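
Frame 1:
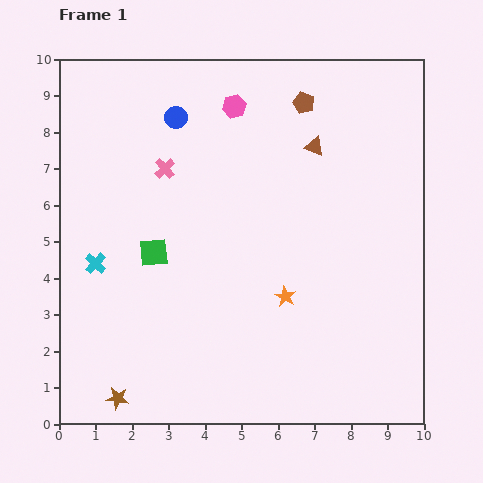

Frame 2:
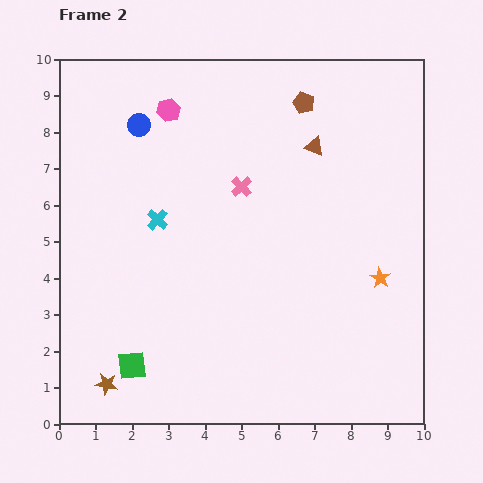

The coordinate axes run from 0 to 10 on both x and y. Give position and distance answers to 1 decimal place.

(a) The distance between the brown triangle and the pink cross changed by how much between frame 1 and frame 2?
-1.8

Distance in frame 1: 4.1. Distance in frame 2: 2.3.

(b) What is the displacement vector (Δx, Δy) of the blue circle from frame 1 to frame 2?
(-1.0, -0.2)

The blue circle was at (3.2, 8.4) in frame 1 and (2.2, 8.2) in frame 2.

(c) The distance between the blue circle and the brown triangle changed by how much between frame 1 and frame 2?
+0.9

Distance in frame 1: 3.9. Distance in frame 2: 4.8.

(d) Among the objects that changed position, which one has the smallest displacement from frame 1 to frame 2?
the brown star

(moved 0.5)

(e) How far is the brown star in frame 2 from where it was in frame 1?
0.5

The brown star moved from (1.6, 0.7) to (1.3, 1.1), a distance of √(0.3² + 0.4²) ≈ 0.5.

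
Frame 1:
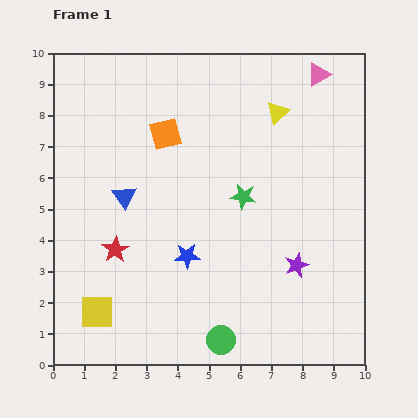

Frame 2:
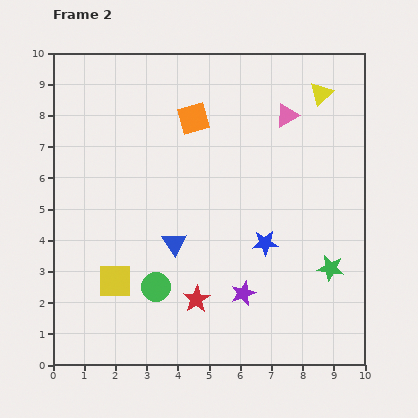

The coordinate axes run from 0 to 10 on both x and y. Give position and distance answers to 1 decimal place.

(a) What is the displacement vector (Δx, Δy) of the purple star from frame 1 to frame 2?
(-1.7, -0.9)

The purple star was at (7.8, 3.2) in frame 1 and (6.1, 2.3) in frame 2.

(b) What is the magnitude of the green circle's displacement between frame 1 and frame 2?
2.7

The green circle moved from (5.4, 0.8) to (3.3, 2.5), a distance of √(2.1² + 1.7²) ≈ 2.7.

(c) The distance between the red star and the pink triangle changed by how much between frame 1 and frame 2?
-2.0

Distance in frame 1: 8.6. Distance in frame 2: 6.6.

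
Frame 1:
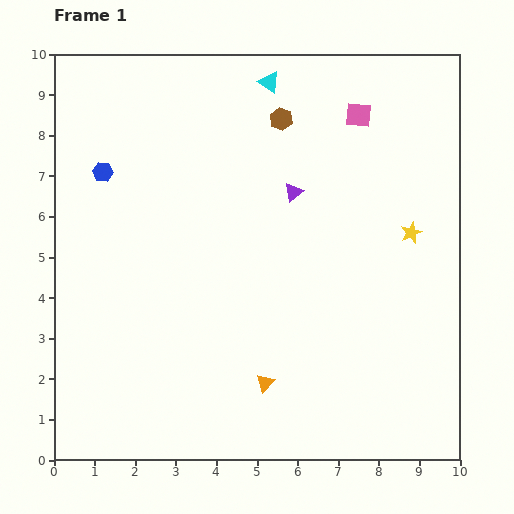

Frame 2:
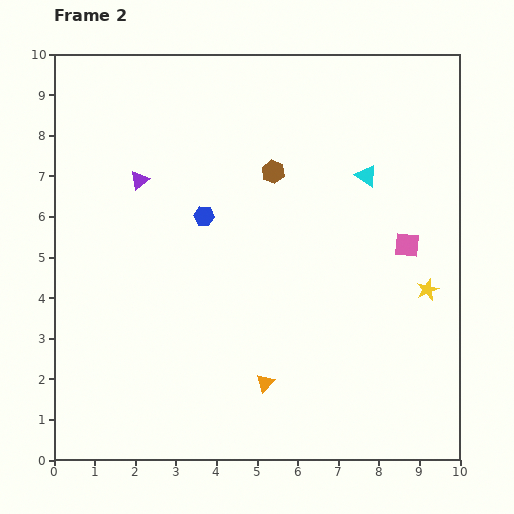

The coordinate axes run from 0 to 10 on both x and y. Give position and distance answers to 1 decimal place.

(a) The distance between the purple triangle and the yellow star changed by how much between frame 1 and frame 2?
+4.5

Distance in frame 1: 3.1. Distance in frame 2: 7.6.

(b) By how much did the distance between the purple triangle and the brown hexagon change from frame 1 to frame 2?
+1.5

Distance in frame 1: 1.8. Distance in frame 2: 3.3.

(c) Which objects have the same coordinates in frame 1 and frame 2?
the orange triangle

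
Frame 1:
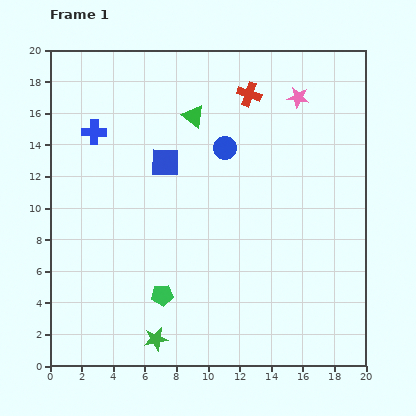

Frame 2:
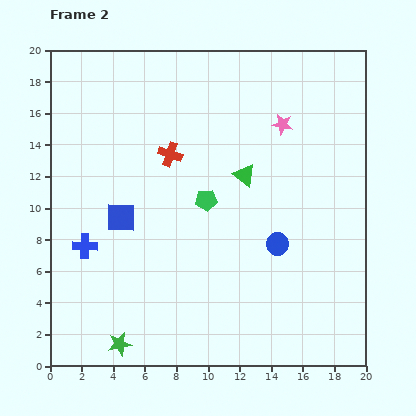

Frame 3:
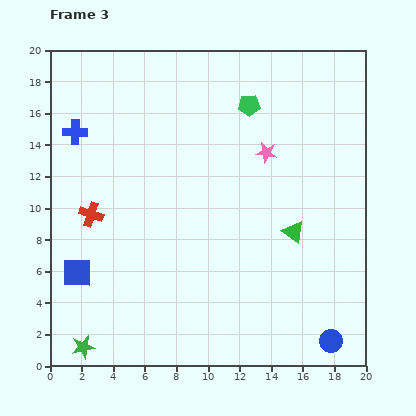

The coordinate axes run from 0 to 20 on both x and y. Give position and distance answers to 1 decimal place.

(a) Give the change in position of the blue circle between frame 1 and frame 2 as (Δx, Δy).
(3.3, -6.1)

The blue circle was at (11.1, 13.8) in frame 1 and (14.4, 7.7) in frame 2.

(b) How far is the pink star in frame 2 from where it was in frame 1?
2.0

The pink star moved from (15.7, 17.0) to (14.7, 15.3), a distance of √(1.0² + 1.7²) ≈ 2.0.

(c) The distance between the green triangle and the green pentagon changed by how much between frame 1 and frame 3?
-3.0

Distance in frame 1: 11.5. Distance in frame 3: 8.5.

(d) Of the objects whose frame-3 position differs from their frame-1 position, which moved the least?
the blue cross

(moved 1.2)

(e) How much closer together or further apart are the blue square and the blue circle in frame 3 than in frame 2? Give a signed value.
+6.7

Distance in frame 2: 10.0. Distance in frame 3: 16.7.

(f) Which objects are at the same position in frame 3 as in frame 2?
none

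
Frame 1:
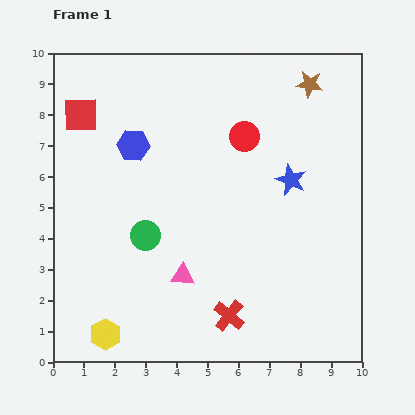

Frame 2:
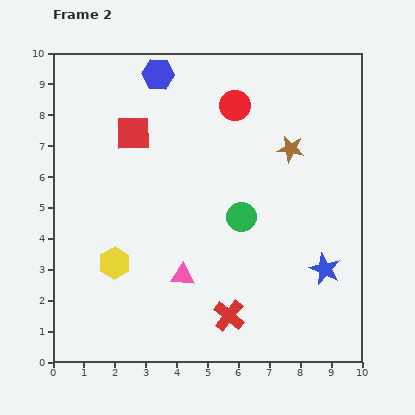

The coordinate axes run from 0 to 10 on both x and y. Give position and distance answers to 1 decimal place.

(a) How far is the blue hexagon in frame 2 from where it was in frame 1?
2.4

The blue hexagon moved from (2.6, 7.0) to (3.4, 9.3), a distance of √(0.8² + 2.3²) ≈ 2.4.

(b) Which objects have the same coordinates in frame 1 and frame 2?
the red cross, the pink triangle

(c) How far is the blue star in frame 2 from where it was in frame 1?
3.1

The blue star moved from (7.7, 5.9) to (8.8, 3.0), a distance of √(1.1² + 2.9²) ≈ 3.1.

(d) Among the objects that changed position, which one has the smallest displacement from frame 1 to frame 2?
the red circle

(moved 1.0)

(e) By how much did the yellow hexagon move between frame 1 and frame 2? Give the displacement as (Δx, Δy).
(0.3, 2.3)

The yellow hexagon was at (1.7, 0.9) in frame 1 and (2.0, 3.2) in frame 2.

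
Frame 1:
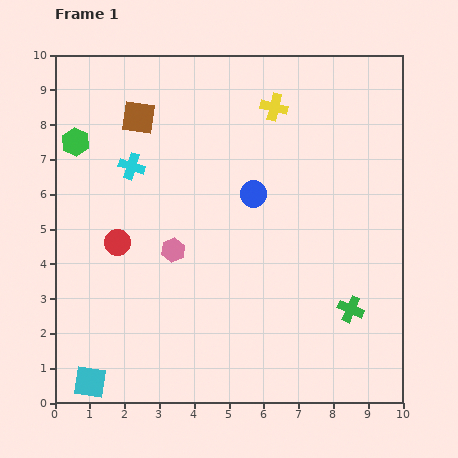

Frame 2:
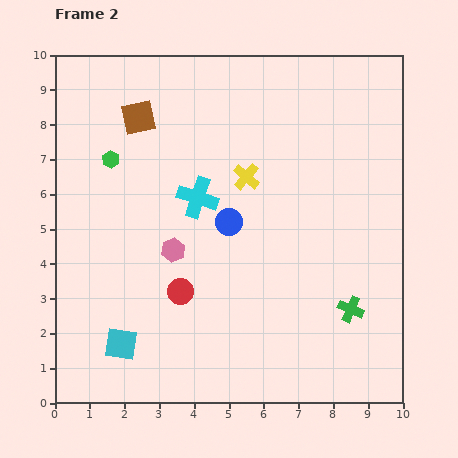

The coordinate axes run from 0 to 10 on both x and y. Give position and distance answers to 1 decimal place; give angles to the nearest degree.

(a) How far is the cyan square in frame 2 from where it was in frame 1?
1.4

The cyan square moved from (1.0, 0.6) to (1.9, 1.7), a distance of √(0.9² + 1.1²) ≈ 1.4.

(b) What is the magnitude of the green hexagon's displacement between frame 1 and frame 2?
1.1

The green hexagon moved from (0.6, 7.5) to (1.6, 7.0), a distance of √(1.0² + 0.5²) ≈ 1.1.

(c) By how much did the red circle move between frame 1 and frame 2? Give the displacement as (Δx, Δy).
(1.8, -1.4)

The red circle was at (1.8, 4.6) in frame 1 and (3.6, 3.2) in frame 2.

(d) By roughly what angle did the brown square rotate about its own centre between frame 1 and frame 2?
20° counter-clockwise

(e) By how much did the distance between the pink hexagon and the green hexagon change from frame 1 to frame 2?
-1.0

Distance in frame 1: 4.2. Distance in frame 2: 3.2.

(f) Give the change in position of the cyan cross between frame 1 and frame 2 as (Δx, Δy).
(1.9, -0.9)

The cyan cross was at (2.2, 6.8) in frame 1 and (4.1, 5.9) in frame 2.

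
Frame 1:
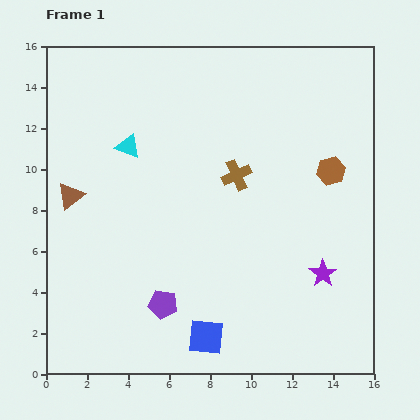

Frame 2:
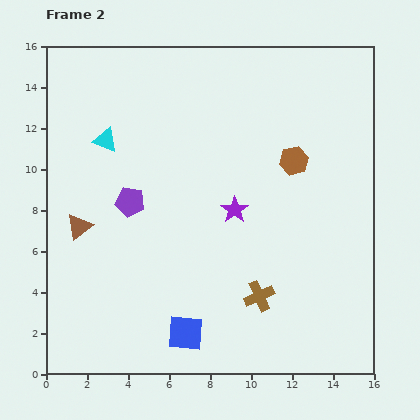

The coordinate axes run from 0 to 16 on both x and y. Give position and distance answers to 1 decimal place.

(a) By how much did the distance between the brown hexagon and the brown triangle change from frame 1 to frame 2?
-1.8

Distance in frame 1: 12.8. Distance in frame 2: 11.0.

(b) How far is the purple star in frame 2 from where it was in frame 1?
5.3

The purple star moved from (13.5, 4.9) to (9.2, 8.0), a distance of √(4.3² + 3.1²) ≈ 5.3.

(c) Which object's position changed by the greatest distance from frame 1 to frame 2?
the brown cross

(moved 6.0; next 5.3)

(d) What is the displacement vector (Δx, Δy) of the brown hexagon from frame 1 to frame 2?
(-1.8, 0.5)

The brown hexagon was at (13.9, 9.9) in frame 1 and (12.1, 10.4) in frame 2.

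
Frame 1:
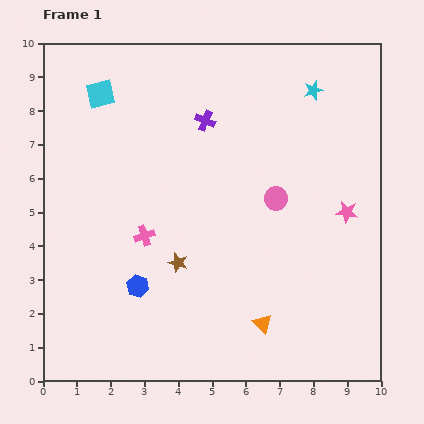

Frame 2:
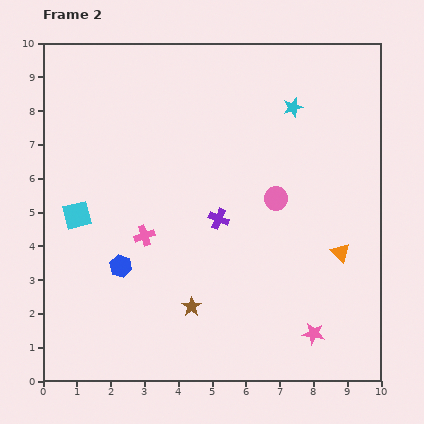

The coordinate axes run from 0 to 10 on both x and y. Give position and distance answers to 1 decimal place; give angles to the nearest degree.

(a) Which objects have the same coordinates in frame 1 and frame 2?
the pink cross, the pink circle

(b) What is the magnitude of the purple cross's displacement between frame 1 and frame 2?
2.9

The purple cross moved from (4.8, 7.7) to (5.2, 4.8), a distance of √(0.4² + 2.9²) ≈ 2.9.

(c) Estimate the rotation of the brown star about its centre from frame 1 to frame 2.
20° clockwise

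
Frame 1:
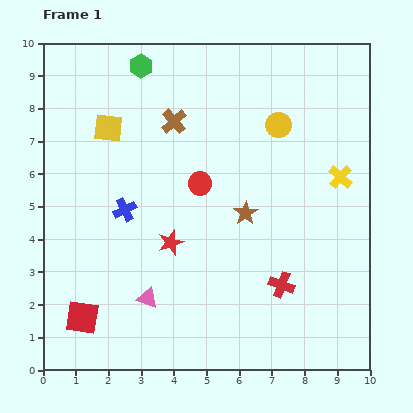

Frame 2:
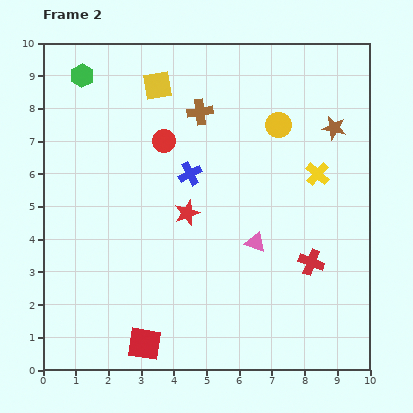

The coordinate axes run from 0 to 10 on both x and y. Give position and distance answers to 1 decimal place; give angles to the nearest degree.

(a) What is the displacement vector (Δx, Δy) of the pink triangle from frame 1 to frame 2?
(3.3, 1.7)

The pink triangle was at (3.2, 2.2) in frame 1 and (6.5, 3.9) in frame 2.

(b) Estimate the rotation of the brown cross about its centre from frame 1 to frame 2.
33° clockwise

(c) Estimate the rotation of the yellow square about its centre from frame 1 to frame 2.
16° counter-clockwise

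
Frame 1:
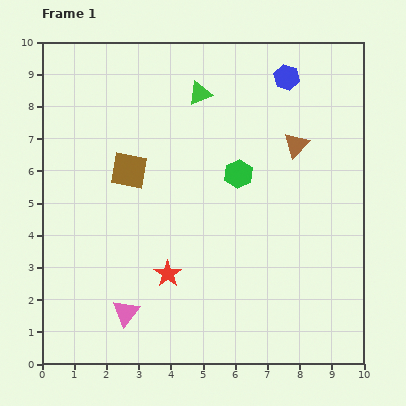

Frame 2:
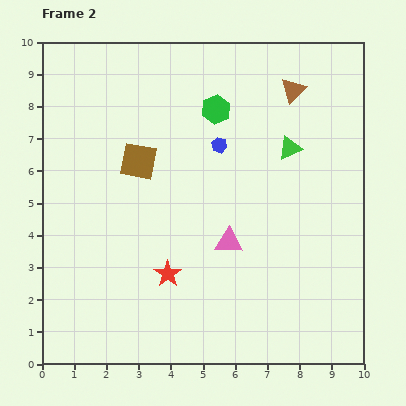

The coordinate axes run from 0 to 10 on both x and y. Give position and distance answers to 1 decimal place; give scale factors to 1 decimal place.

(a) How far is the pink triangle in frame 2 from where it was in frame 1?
3.9

The pink triangle moved from (2.6, 1.6) to (5.8, 3.8), a distance of √(3.2² + 2.2²) ≈ 3.9.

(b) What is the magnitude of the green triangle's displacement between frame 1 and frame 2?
3.3

The green triangle moved from (4.9, 8.4) to (7.7, 6.7), a distance of √(2.8² + 1.7²) ≈ 3.3.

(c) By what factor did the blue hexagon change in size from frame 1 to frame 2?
0.6×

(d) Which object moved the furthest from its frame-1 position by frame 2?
the pink triangle

(moved 3.9; next 3.3)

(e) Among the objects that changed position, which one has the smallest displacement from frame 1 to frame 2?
the brown square

(moved 0.4)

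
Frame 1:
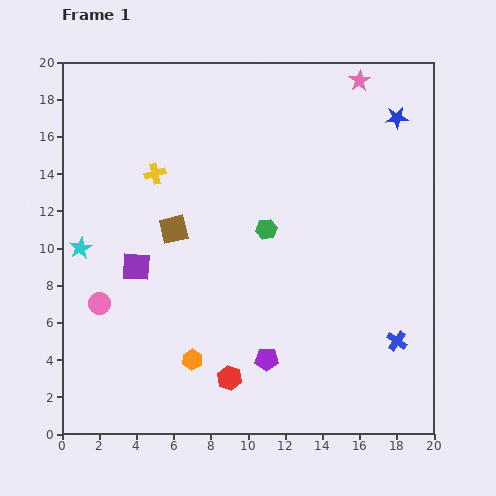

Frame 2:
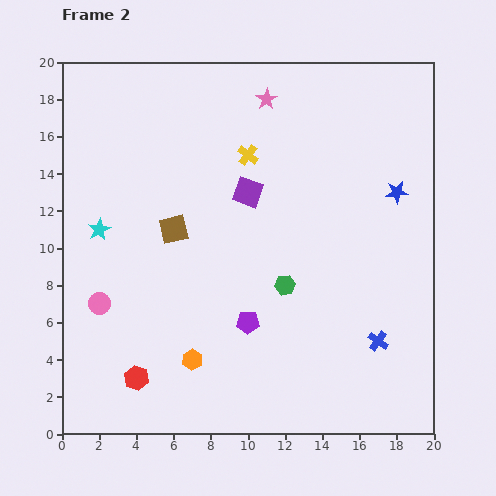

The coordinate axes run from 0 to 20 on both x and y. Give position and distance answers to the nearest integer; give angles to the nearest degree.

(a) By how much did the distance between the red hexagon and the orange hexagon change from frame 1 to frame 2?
+1

Distance in frame 1: 2. Distance in frame 2: 3.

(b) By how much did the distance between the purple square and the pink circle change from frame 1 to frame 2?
+7

Distance in frame 1: 3. Distance in frame 2: 10.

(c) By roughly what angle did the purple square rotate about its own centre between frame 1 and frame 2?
16° clockwise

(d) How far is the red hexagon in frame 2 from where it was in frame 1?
5

The red hexagon moved from (9, 3) to (4, 3), a distance of √(5² + 0²) ≈ 5.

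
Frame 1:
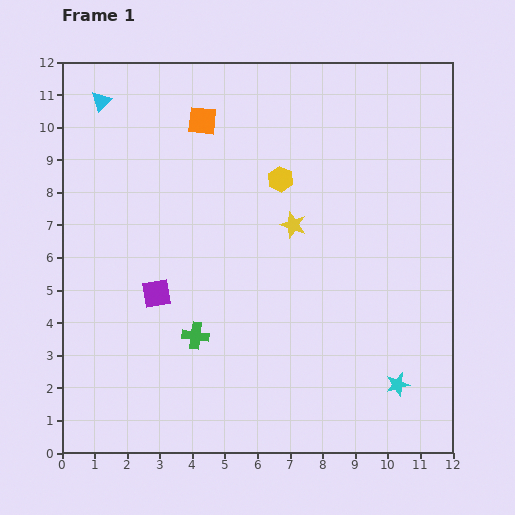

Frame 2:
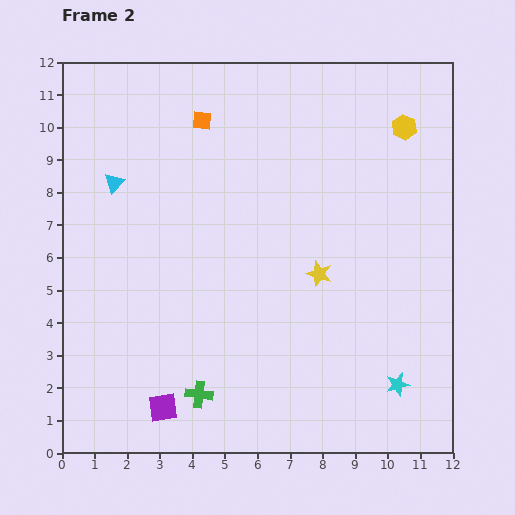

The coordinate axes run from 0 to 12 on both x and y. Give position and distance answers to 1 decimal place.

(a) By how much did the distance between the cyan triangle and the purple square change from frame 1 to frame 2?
+1.0

Distance in frame 1: 6.1. Distance in frame 2: 7.1.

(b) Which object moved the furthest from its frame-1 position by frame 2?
the yellow hexagon

(moved 4.1; next 3.5)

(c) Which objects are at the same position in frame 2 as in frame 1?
the cyan star, the orange square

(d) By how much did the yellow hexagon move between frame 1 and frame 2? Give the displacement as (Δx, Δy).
(3.8, 1.6)

The yellow hexagon was at (6.7, 8.4) in frame 1 and (10.5, 10.0) in frame 2.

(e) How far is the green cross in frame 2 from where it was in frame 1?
1.8

The green cross moved from (4.1, 3.6) to (4.2, 1.8), a distance of √(0.1² + 1.8²) ≈ 1.8.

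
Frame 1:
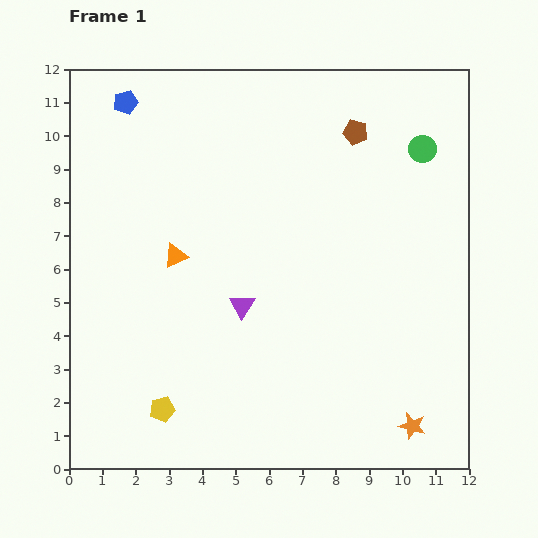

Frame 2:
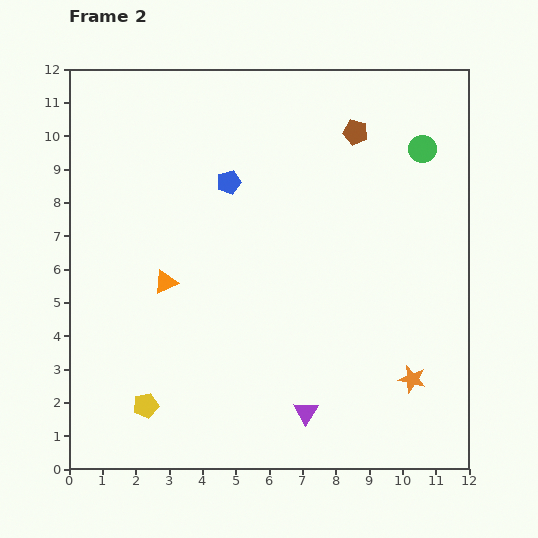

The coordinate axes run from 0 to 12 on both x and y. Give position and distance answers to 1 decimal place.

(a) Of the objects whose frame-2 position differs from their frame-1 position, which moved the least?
the yellow pentagon

(moved 0.5)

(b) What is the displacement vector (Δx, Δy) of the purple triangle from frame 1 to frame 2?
(1.9, -3.2)

The purple triangle was at (5.2, 4.9) in frame 1 and (7.1, 1.7) in frame 2.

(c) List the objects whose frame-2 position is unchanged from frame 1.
the brown pentagon, the green circle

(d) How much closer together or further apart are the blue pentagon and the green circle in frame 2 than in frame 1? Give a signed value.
-3.1

Distance in frame 1: 9.0. Distance in frame 2: 5.9.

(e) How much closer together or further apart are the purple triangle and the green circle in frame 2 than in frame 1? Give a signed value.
+1.4

Distance in frame 1: 7.2. Distance in frame 2: 8.6.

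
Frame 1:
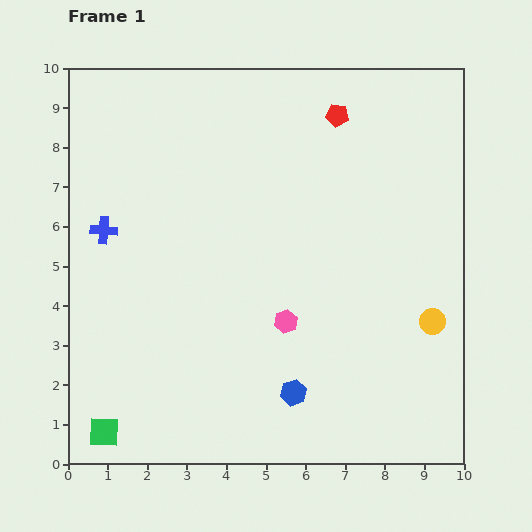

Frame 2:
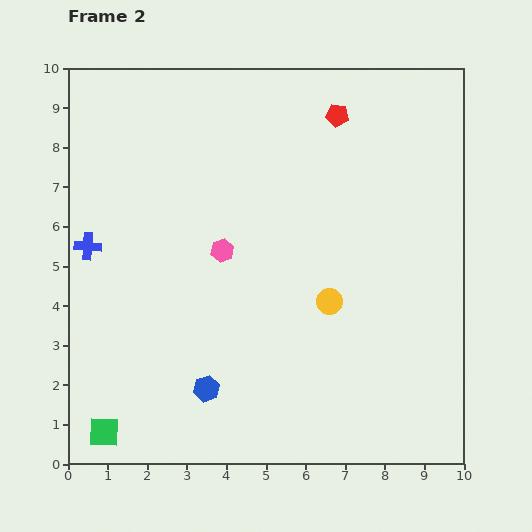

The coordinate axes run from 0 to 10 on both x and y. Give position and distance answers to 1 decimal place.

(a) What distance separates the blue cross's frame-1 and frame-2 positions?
0.6

The blue cross moved from (0.9, 5.9) to (0.5, 5.5), a distance of √(0.4² + 0.4²) ≈ 0.6.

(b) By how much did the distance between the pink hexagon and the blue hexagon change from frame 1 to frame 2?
+1.7

Distance in frame 1: 1.8. Distance in frame 2: 3.5.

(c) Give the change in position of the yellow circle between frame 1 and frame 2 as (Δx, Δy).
(-2.6, 0.5)

The yellow circle was at (9.2, 3.6) in frame 1 and (6.6, 4.1) in frame 2.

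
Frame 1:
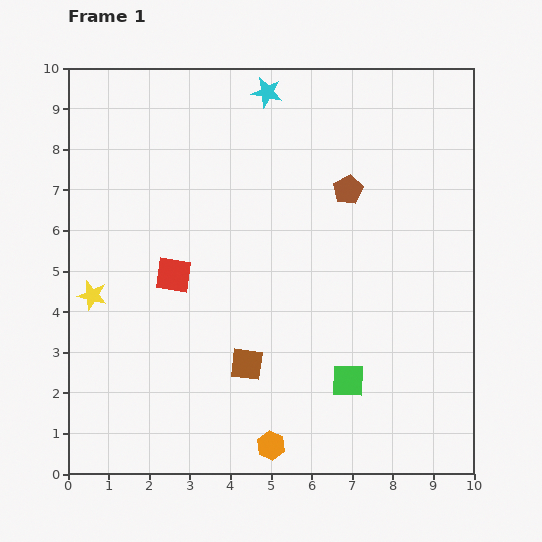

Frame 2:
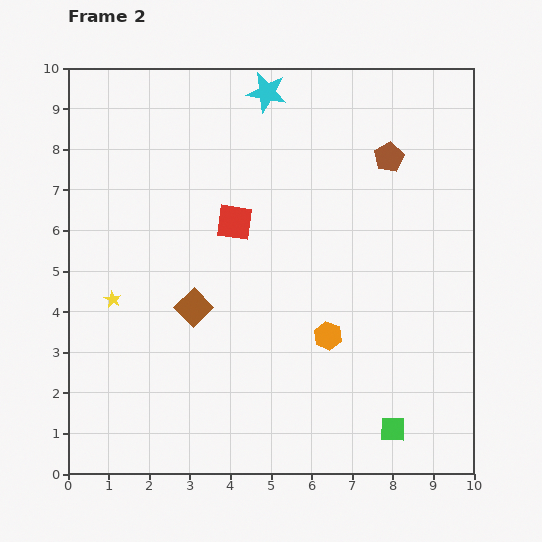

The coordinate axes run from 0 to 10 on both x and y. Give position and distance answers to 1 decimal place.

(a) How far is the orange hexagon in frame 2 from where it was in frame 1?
3.0

The orange hexagon moved from (5.0, 0.7) to (6.4, 3.4), a distance of √(1.4² + 2.7²) ≈ 3.0.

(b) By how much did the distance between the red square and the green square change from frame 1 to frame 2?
+1.4

Distance in frame 1: 5.0. Distance in frame 2: 6.4.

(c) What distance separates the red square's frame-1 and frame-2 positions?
2.0

The red square moved from (2.6, 4.9) to (4.1, 6.2), a distance of √(1.5² + 1.3²) ≈ 2.0.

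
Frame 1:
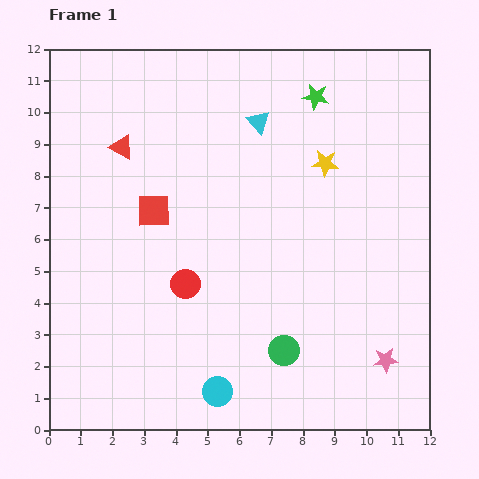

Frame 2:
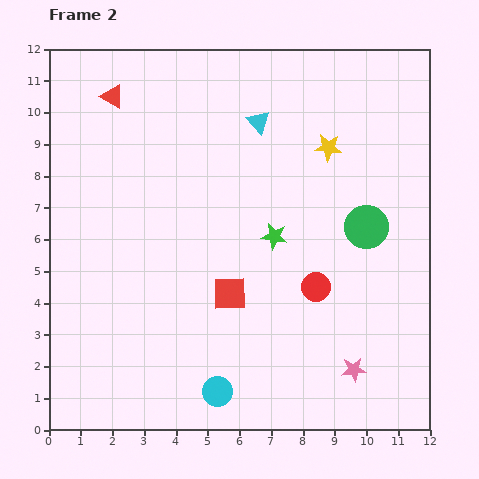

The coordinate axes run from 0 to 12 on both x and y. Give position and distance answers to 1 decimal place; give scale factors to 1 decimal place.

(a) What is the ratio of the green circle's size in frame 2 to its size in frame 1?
1.4×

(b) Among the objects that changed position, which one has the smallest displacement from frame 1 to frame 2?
the yellow star

(moved 0.5)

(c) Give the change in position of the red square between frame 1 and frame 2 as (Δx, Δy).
(2.4, -2.6)

The red square was at (3.3, 6.9) in frame 1 and (5.7, 4.3) in frame 2.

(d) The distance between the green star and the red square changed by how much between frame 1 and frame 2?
-3.9

Distance in frame 1: 6.2. Distance in frame 2: 2.3.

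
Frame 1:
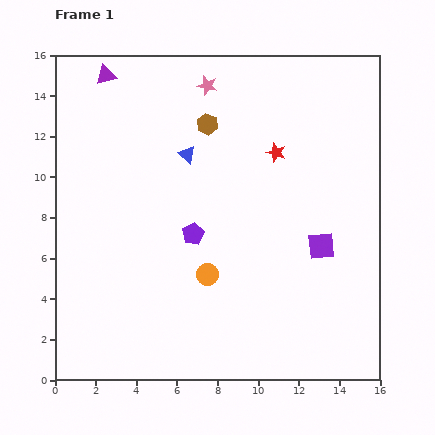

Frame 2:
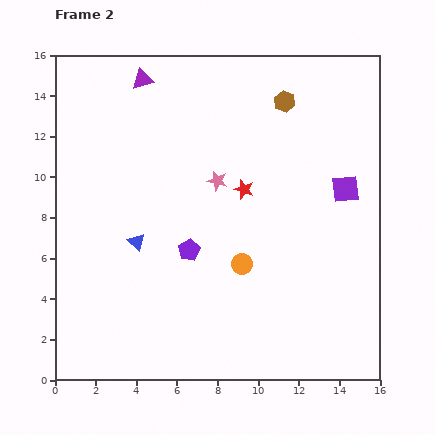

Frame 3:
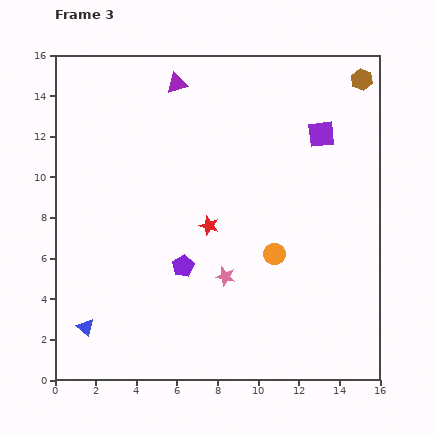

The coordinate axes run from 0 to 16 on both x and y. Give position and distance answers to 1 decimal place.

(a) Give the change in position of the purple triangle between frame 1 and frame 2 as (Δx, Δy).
(1.8, -0.2)

The purple triangle was at (2.5, 15.0) in frame 1 and (4.3, 14.8) in frame 2.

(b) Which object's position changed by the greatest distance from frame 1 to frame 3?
the blue triangle

(moved 9.9; next 9.4)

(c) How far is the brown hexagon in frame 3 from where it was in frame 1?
7.9

The brown hexagon moved from (7.5, 12.6) to (15.1, 14.8), a distance of √(7.6² + 2.2²) ≈ 7.9.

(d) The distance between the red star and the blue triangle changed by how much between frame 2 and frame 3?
+2.0

Distance in frame 2: 5.9. Distance in frame 3: 7.9.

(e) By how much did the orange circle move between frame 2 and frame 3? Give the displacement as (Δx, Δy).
(1.6, 0.5)

The orange circle was at (9.2, 5.7) in frame 2 and (10.8, 6.2) in frame 3.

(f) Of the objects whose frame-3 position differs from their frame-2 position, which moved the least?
the purple pentagon

(moved 0.9)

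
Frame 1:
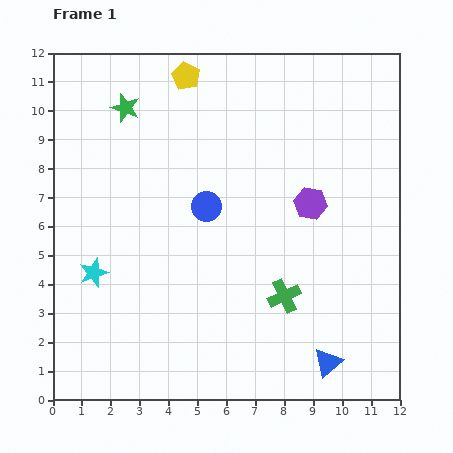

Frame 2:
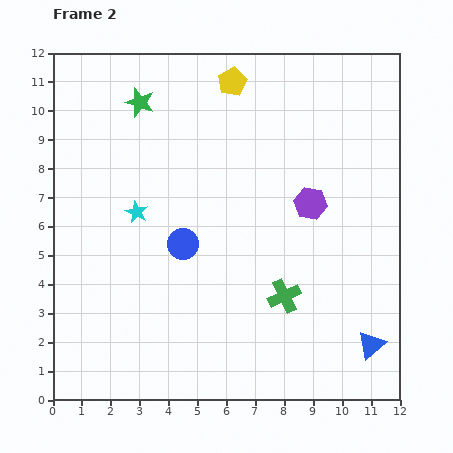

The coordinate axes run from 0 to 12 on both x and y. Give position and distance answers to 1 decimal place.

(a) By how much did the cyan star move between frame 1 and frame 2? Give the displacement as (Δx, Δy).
(1.5, 2.1)

The cyan star was at (1.4, 4.4) in frame 1 and (2.9, 6.5) in frame 2.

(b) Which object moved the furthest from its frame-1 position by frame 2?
the cyan star

(moved 2.6; next 1.6)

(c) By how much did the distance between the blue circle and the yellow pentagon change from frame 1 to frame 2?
+1.3

Distance in frame 1: 4.6. Distance in frame 2: 5.9.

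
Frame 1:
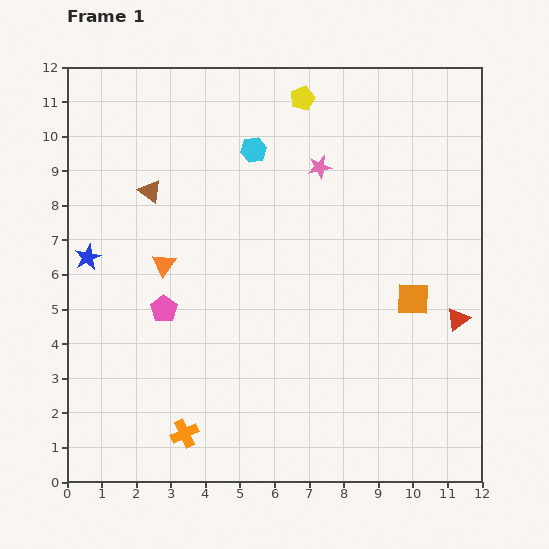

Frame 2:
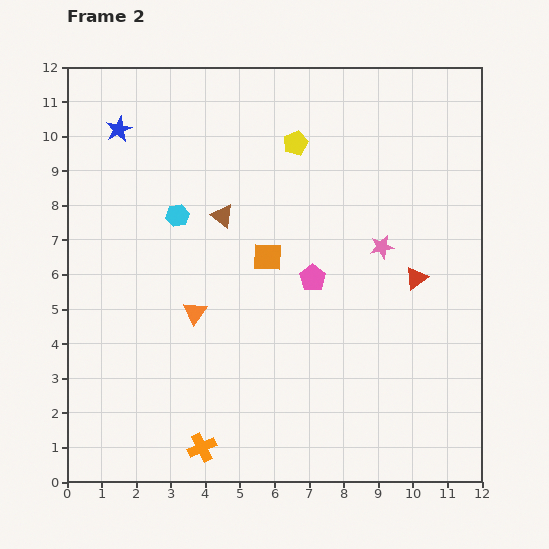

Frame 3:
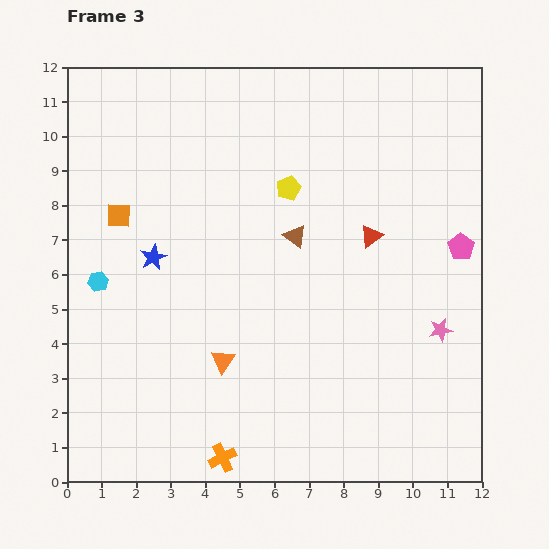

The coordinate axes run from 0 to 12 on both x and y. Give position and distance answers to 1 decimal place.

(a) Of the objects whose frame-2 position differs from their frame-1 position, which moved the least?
the orange cross

(moved 0.6)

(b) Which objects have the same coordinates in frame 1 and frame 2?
none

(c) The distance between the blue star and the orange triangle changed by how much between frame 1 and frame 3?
+1.4

Distance in frame 1: 2.2. Distance in frame 3: 3.6.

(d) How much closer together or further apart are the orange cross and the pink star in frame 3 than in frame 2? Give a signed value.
-0.5

Distance in frame 2: 7.8. Distance in frame 3: 7.3.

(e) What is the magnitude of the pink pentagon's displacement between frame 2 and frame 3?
4.4

The pink pentagon moved from (7.1, 5.9) to (11.4, 6.8), a distance of √(4.3² + 0.9²) ≈ 4.4.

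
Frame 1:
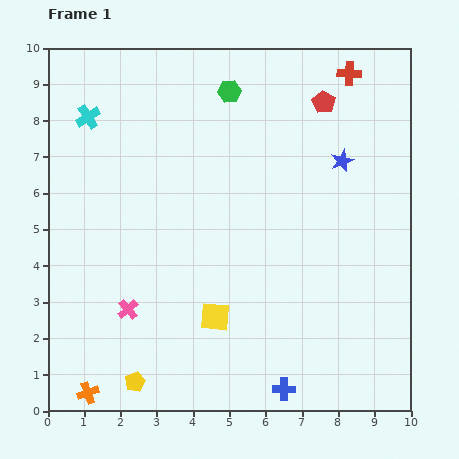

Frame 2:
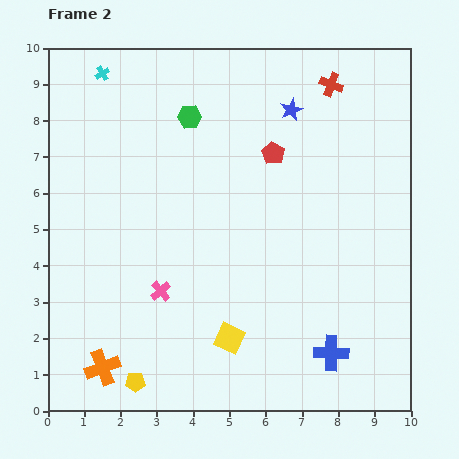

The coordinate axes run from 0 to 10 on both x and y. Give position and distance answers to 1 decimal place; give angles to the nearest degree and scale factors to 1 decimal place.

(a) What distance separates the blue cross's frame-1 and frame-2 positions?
1.6

The blue cross moved from (6.5, 0.6) to (7.8, 1.6), a distance of √(1.3² + 1.0²) ≈ 1.6.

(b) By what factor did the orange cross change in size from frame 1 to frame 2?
1.7×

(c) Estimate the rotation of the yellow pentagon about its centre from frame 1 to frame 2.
23° clockwise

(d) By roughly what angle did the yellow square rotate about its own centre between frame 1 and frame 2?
19° clockwise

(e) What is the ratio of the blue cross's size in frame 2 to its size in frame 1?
1.6×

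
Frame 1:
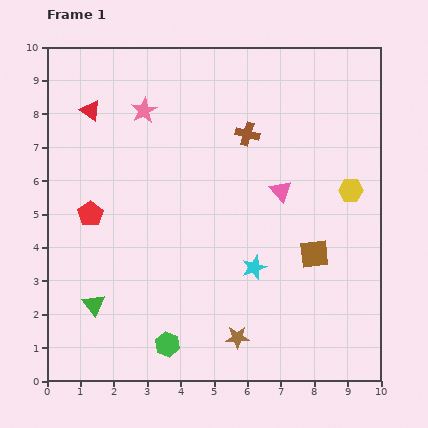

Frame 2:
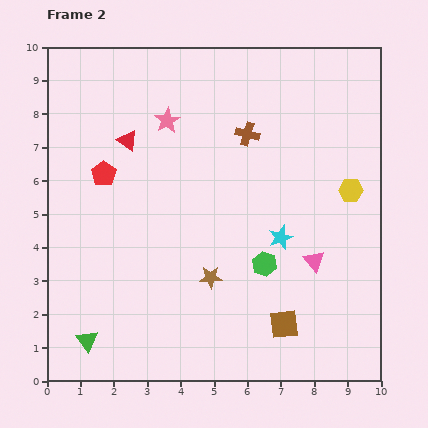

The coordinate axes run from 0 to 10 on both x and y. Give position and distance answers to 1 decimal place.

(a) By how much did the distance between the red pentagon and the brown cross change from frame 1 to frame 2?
-0.8

Distance in frame 1: 5.3. Distance in frame 2: 4.5.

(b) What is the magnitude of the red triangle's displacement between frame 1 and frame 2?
1.4

The red triangle moved from (1.3, 8.1) to (2.4, 7.2), a distance of √(1.1² + 0.9²) ≈ 1.4.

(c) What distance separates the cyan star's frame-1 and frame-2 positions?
1.2

The cyan star moved from (6.2, 3.4) to (7.0, 4.3), a distance of √(0.8² + 0.9²) ≈ 1.2.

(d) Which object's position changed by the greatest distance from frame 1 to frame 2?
the green hexagon

(moved 3.8; next 2.3)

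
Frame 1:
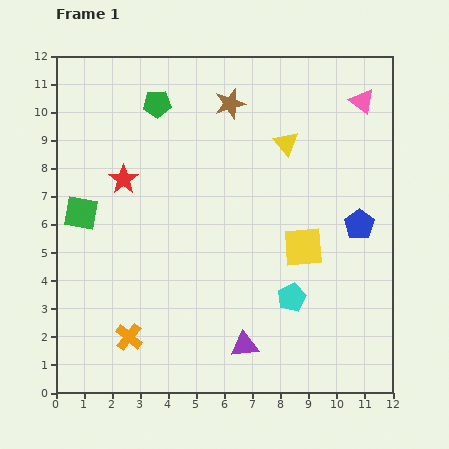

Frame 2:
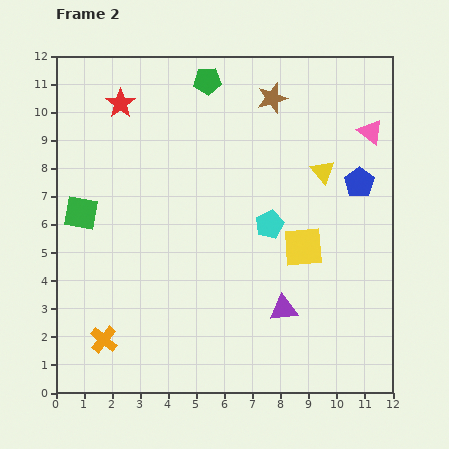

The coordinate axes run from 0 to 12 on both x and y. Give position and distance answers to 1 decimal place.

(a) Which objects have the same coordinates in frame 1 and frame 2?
the yellow square, the green square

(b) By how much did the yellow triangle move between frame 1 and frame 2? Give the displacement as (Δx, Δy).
(1.3, -1.0)

The yellow triangle was at (8.2, 8.9) in frame 1 and (9.5, 7.9) in frame 2.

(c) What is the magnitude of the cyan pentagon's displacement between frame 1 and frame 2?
2.7

The cyan pentagon moved from (8.4, 3.4) to (7.6, 6.0), a distance of √(0.8² + 2.6²) ≈ 2.7.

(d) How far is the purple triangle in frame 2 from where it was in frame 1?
1.9

The purple triangle moved from (6.7, 1.7) to (8.1, 3.0), a distance of √(1.4² + 1.3²) ≈ 1.9.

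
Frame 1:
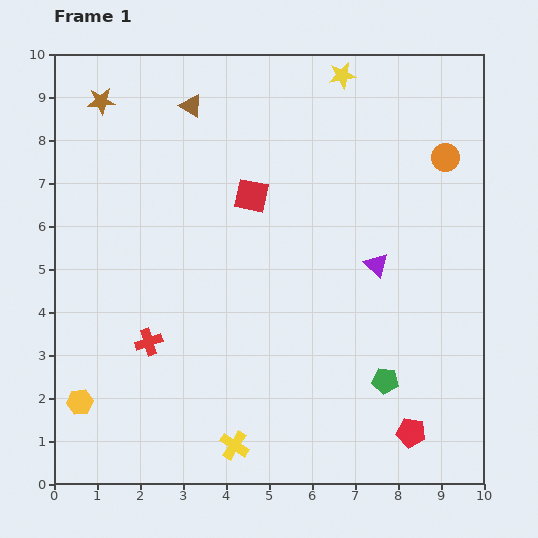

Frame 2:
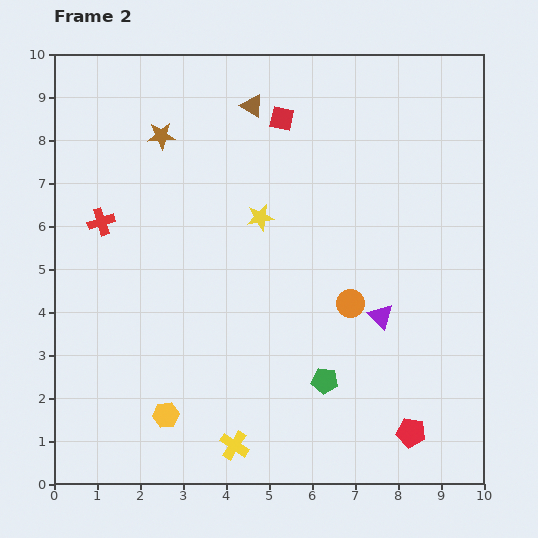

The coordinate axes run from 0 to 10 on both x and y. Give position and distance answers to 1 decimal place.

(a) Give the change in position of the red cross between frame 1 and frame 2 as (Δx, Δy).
(-1.1, 2.8)

The red cross was at (2.2, 3.3) in frame 1 and (1.1, 6.1) in frame 2.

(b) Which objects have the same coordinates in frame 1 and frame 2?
the yellow cross, the red pentagon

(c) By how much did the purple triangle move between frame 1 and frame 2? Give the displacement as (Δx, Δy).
(0.1, -1.2)

The purple triangle was at (7.5, 5.1) in frame 1 and (7.6, 3.9) in frame 2.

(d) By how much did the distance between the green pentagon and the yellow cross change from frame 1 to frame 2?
-1.2

Distance in frame 1: 3.8. Distance in frame 2: 2.6.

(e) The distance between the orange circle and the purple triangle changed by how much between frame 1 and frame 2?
-2.2

Distance in frame 1: 3.0. Distance in frame 2: 0.8.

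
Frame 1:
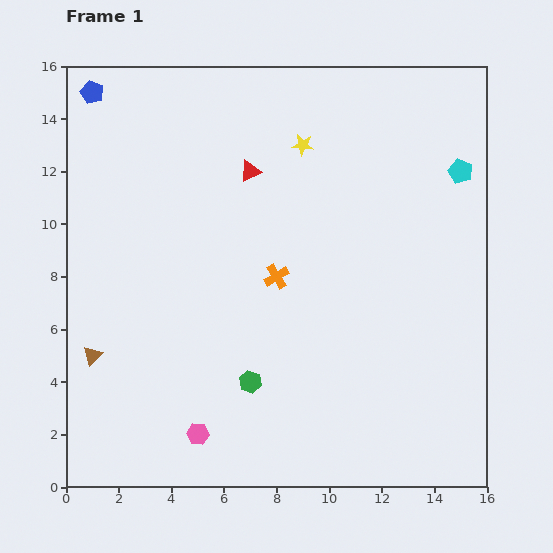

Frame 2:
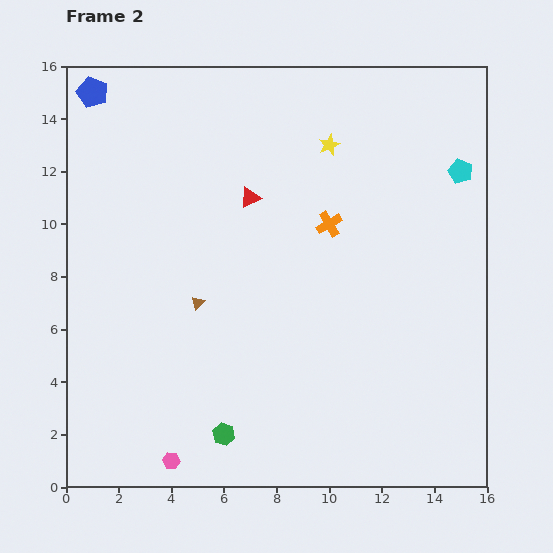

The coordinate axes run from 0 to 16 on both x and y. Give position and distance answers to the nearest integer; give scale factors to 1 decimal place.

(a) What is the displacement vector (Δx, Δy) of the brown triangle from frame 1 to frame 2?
(4, 2)

The brown triangle was at (1, 5) in frame 1 and (5, 7) in frame 2.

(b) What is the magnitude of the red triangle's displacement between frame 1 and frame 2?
1

The red triangle moved from (7, 12) to (7, 11), a distance of √(0² + 1²) ≈ 1.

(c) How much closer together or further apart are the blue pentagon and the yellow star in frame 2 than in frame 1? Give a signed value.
+1

Distance in frame 1: 8. Distance in frame 2: 9.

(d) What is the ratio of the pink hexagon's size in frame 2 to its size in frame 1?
0.8×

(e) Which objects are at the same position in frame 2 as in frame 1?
the blue pentagon, the cyan pentagon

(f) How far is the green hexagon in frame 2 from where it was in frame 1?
2

The green hexagon moved from (7, 4) to (6, 2), a distance of √(1² + 2²) ≈ 2.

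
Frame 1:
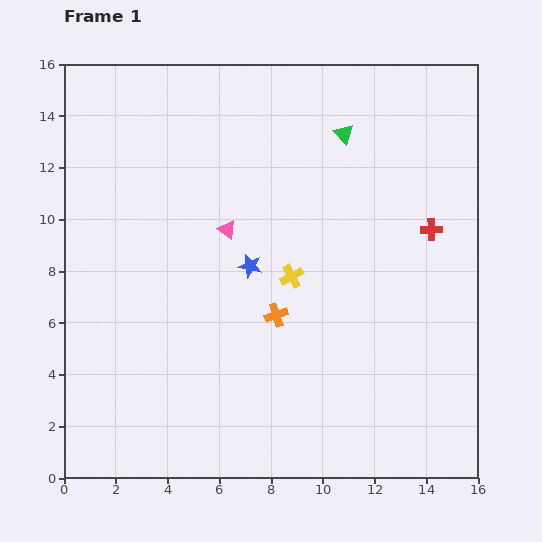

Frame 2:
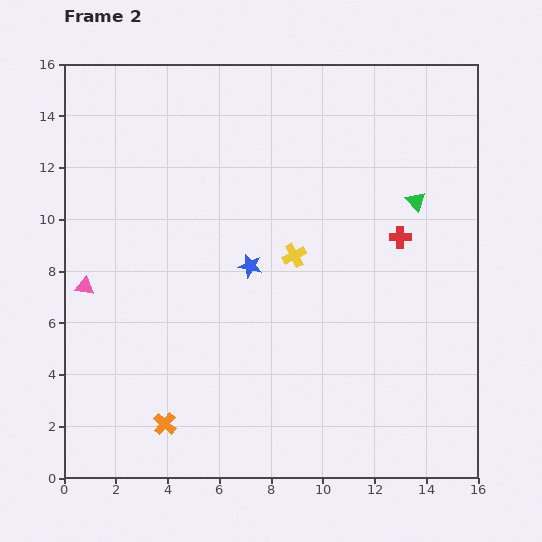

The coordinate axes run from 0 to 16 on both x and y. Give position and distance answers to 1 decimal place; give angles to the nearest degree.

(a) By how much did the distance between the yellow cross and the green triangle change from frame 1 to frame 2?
-0.8

Distance in frame 1: 5.9. Distance in frame 2: 5.1.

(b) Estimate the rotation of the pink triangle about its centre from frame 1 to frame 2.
30° counter-clockwise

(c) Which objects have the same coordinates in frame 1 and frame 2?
the blue star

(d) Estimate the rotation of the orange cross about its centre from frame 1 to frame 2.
31° counter-clockwise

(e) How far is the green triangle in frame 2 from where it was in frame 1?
3.8

The green triangle moved from (10.8, 13.3) to (13.6, 10.7), a distance of √(2.8² + 2.6²) ≈ 3.8.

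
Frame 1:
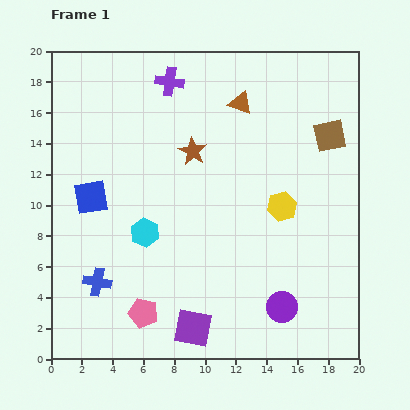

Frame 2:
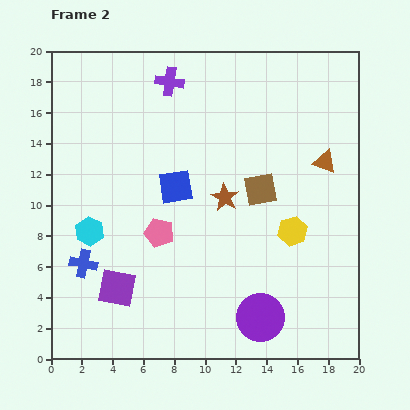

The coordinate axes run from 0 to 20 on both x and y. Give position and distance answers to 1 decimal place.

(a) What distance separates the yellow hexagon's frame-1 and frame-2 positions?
1.7

The yellow hexagon moved from (15.0, 9.9) to (15.7, 8.3), a distance of √(0.7² + 1.6²) ≈ 1.7.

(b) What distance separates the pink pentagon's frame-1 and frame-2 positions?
5.3

The pink pentagon moved from (6.0, 3.0) to (7.0, 8.2), a distance of √(1.0² + 5.2²) ≈ 5.3.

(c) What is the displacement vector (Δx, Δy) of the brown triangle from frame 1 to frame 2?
(5.5, -3.8)

The brown triangle was at (12.3, 16.6) in frame 1 and (17.8, 12.8) in frame 2.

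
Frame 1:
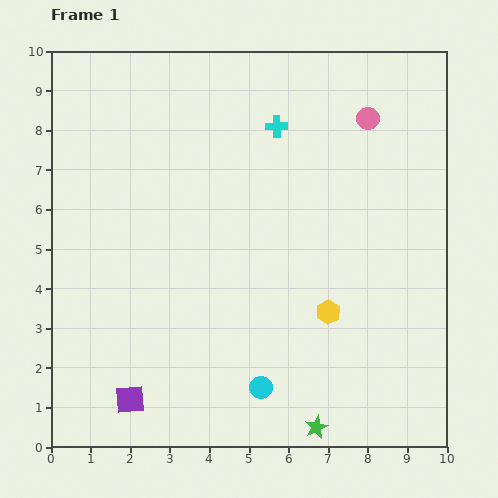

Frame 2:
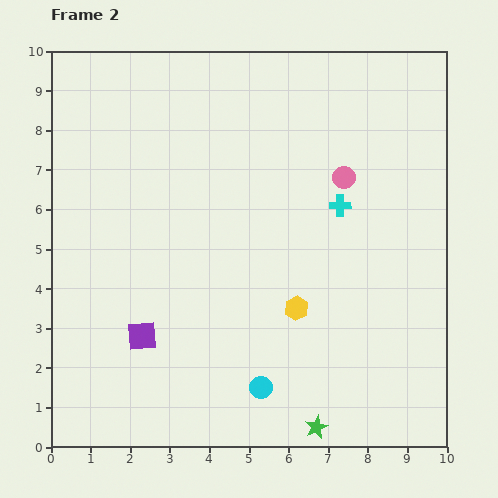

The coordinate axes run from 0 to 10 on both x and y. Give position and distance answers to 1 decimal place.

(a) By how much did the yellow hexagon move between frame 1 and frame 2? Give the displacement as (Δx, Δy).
(-0.8, 0.1)

The yellow hexagon was at (7.0, 3.4) in frame 1 and (6.2, 3.5) in frame 2.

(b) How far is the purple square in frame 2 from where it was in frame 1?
1.6

The purple square moved from (2.0, 1.2) to (2.3, 2.8), a distance of √(0.3² + 1.6²) ≈ 1.6.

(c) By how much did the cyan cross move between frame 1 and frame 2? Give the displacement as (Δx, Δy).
(1.6, -2.0)

The cyan cross was at (5.7, 8.1) in frame 1 and (7.3, 6.1) in frame 2.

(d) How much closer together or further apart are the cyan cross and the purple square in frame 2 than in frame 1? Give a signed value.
-1.8

Distance in frame 1: 7.8. Distance in frame 2: 6.0.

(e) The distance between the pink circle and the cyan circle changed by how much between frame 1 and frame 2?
-1.6

Distance in frame 1: 7.3. Distance in frame 2: 5.7.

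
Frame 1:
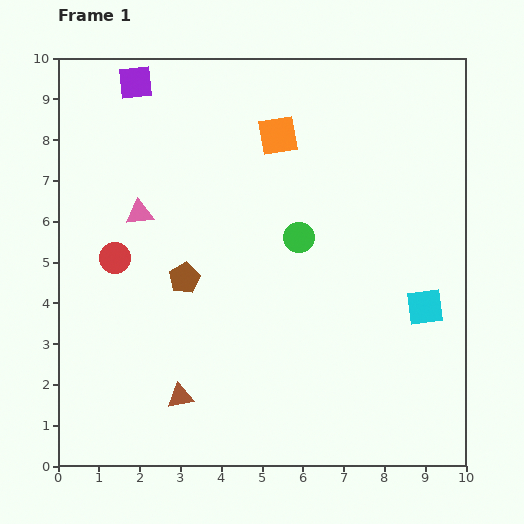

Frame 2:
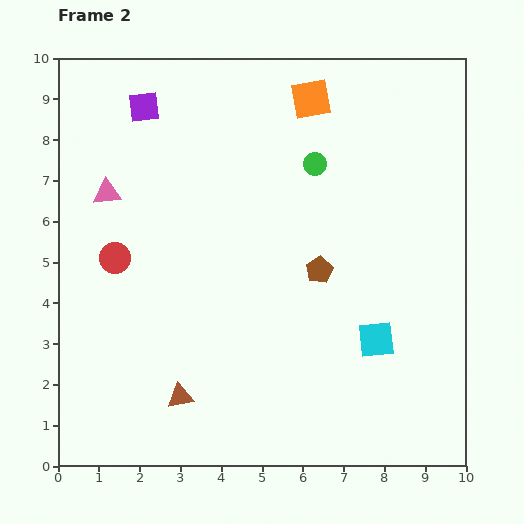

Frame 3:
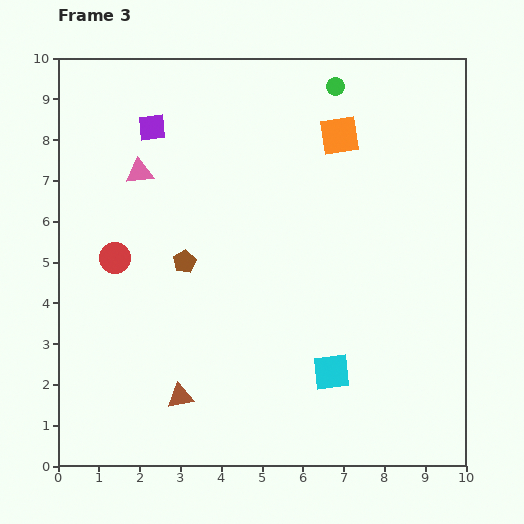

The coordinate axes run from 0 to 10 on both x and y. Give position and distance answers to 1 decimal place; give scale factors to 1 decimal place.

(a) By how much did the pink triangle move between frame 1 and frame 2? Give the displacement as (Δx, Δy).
(-0.8, 0.5)

The pink triangle was at (2.0, 6.2) in frame 1 and (1.2, 6.7) in frame 2.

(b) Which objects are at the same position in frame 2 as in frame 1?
the brown triangle, the red circle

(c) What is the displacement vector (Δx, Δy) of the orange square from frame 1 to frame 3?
(1.5, 0.0)

The orange square was at (5.4, 8.1) in frame 1 and (6.9, 8.1) in frame 3.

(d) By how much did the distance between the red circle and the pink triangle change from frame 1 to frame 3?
+0.9

Distance in frame 1: 1.3. Distance in frame 3: 2.2.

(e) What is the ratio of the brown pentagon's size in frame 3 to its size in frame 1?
0.7×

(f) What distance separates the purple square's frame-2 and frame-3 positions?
0.5

The purple square moved from (2.1, 8.8) to (2.3, 8.3), a distance of √(0.2² + 0.5²) ≈ 0.5.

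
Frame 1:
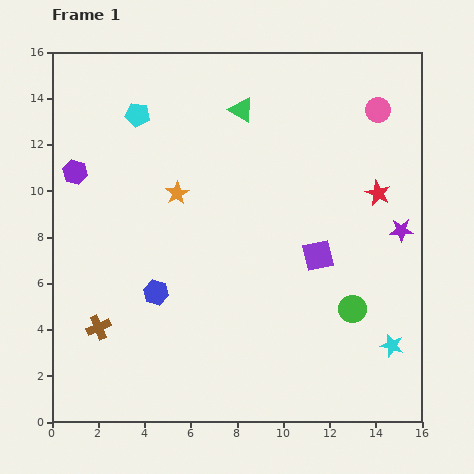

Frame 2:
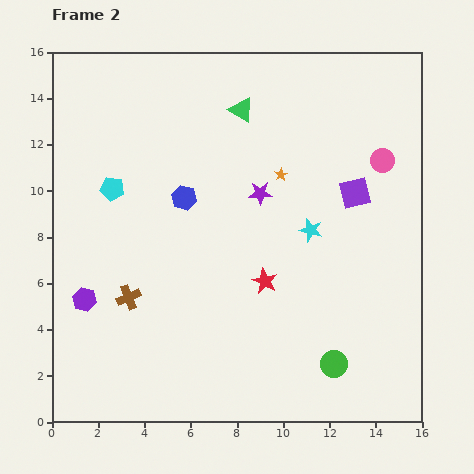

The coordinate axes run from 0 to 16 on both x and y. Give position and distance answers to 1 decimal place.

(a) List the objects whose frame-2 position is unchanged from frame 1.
the green triangle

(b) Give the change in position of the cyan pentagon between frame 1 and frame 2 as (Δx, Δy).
(-1.1, -3.2)

The cyan pentagon was at (3.7, 13.3) in frame 1 and (2.6, 10.1) in frame 2.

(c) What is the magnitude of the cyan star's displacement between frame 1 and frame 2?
6.1

The cyan star moved from (14.7, 3.3) to (11.2, 8.3), a distance of √(3.5² + 5.0²) ≈ 6.1.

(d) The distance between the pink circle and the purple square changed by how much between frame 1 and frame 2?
-5.0

Distance in frame 1: 6.8. Distance in frame 2: 1.8.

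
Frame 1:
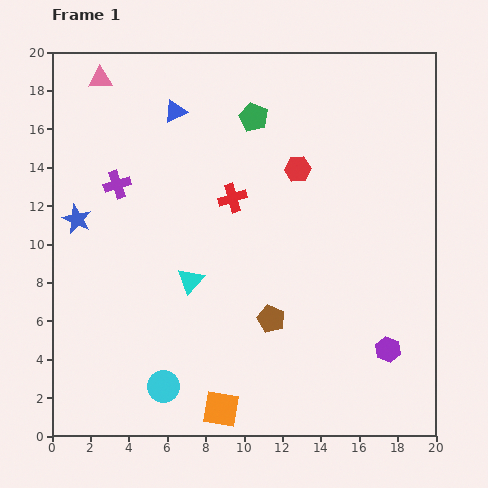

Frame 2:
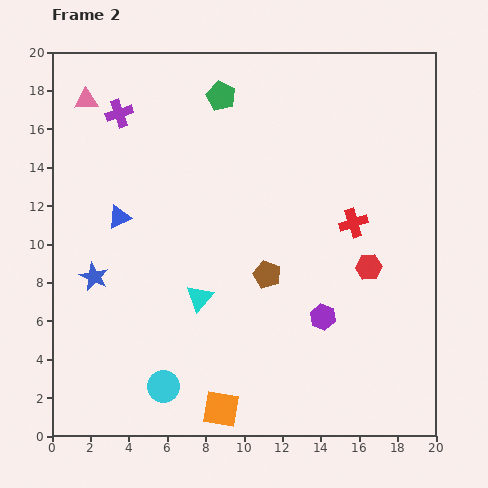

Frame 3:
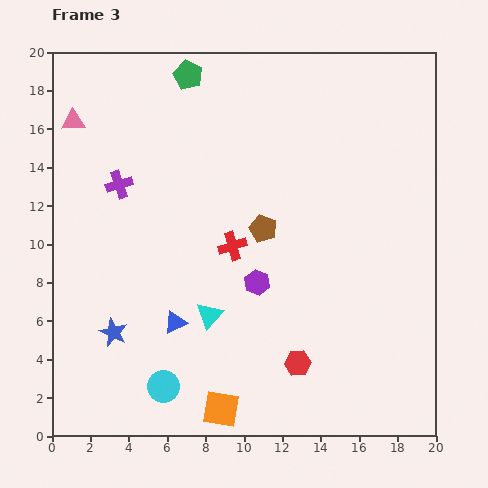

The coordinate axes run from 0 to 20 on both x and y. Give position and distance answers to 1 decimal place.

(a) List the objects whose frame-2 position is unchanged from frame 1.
the cyan circle, the orange square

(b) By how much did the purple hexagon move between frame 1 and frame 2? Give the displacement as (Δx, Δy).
(-3.4, 1.7)

The purple hexagon was at (17.5, 4.5) in frame 1 and (14.1, 6.2) in frame 2.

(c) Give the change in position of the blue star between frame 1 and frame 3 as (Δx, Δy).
(1.9, -5.9)

The blue star was at (1.3, 11.3) in frame 1 and (3.2, 5.4) in frame 3.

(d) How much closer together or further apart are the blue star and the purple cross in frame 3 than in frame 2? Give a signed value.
-0.9

Distance in frame 2: 8.6. Distance in frame 3: 7.7.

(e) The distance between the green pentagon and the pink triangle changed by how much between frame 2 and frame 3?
-0.5

Distance in frame 2: 7.0. Distance in frame 3: 6.5.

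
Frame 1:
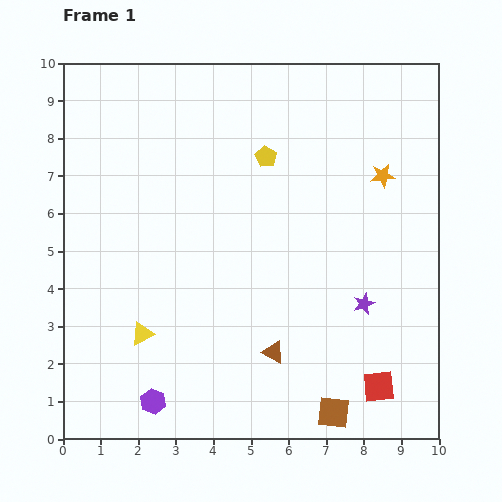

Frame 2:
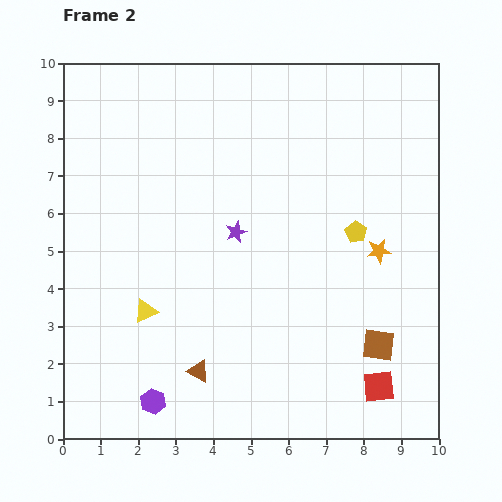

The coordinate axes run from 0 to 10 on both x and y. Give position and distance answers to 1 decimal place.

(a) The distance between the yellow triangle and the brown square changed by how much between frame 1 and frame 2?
+0.8

Distance in frame 1: 5.5. Distance in frame 2: 6.3.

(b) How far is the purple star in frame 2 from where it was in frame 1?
3.9

The purple star moved from (8.0, 3.6) to (4.6, 5.5), a distance of √(3.4² + 1.9²) ≈ 3.9.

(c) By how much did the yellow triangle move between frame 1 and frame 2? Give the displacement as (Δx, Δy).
(0.1, 0.6)

The yellow triangle was at (2.1, 2.8) in frame 1 and (2.2, 3.4) in frame 2.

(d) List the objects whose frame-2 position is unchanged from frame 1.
the purple hexagon, the red square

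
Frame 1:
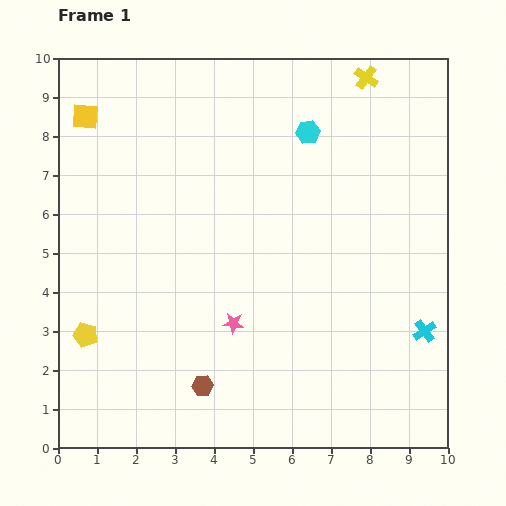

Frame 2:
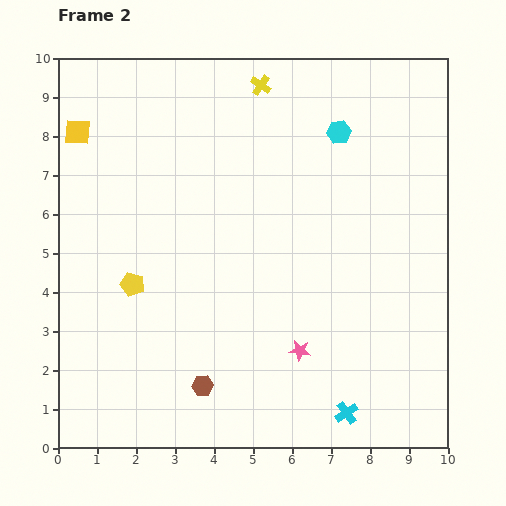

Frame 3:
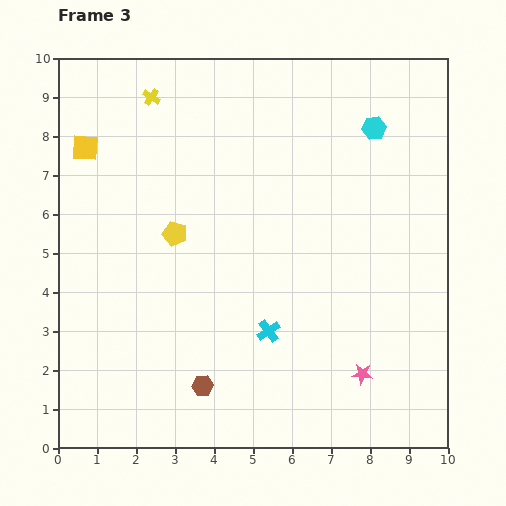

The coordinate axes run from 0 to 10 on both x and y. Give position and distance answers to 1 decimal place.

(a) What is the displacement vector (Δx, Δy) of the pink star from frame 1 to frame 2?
(1.7, -0.7)

The pink star was at (4.5, 3.2) in frame 1 and (6.2, 2.5) in frame 2.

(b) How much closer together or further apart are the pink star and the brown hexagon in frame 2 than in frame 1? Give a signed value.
+0.9

Distance in frame 1: 1.8. Distance in frame 2: 2.7.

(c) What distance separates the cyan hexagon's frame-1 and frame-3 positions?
1.7

The cyan hexagon moved from (6.4, 8.1) to (8.1, 8.2), a distance of √(1.7² + 0.1²) ≈ 1.7.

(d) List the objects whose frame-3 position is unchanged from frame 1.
the brown hexagon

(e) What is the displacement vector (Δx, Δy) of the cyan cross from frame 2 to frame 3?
(-2.0, 2.1)

The cyan cross was at (7.4, 0.9) in frame 2 and (5.4, 3.0) in frame 3.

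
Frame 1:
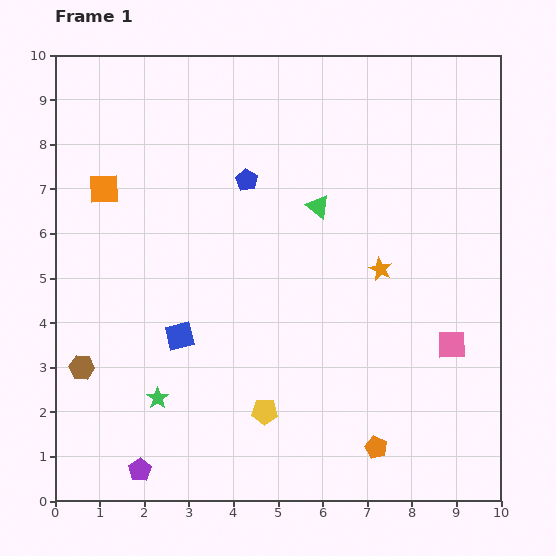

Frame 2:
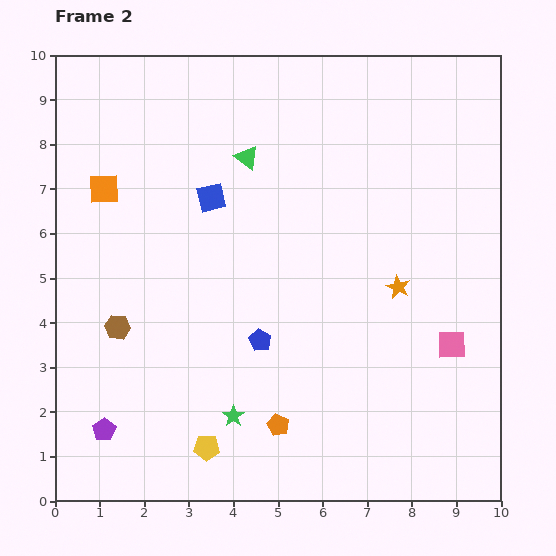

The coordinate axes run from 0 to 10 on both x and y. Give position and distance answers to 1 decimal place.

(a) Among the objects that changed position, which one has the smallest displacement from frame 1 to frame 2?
the orange star

(moved 0.6)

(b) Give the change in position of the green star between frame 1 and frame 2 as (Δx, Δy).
(1.7, -0.4)

The green star was at (2.3, 2.3) in frame 1 and (4.0, 1.9) in frame 2.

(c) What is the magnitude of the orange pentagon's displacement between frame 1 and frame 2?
2.3

The orange pentagon moved from (7.2, 1.2) to (5.0, 1.7), a distance of √(2.2² + 0.5²) ≈ 2.3.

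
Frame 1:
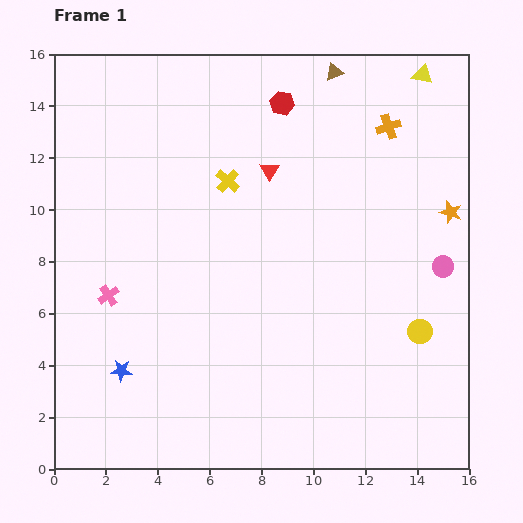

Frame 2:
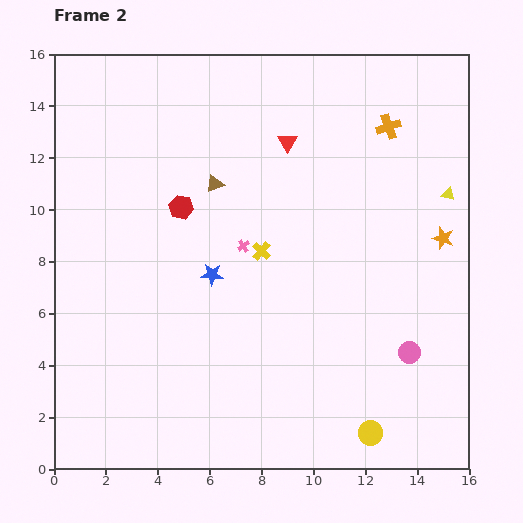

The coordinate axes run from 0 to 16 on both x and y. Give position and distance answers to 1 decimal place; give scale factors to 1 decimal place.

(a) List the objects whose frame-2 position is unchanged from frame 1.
the orange cross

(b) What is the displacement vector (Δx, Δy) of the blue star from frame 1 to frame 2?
(3.5, 3.7)

The blue star was at (2.6, 3.8) in frame 1 and (6.1, 7.5) in frame 2.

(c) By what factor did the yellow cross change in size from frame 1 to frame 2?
0.8×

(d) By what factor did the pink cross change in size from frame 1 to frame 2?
0.6×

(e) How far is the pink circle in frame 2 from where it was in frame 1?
3.5

The pink circle moved from (15.0, 7.8) to (13.7, 4.5), a distance of √(1.3² + 3.3²) ≈ 3.5.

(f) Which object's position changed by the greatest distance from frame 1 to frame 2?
the brown triangle

(moved 6.3; next 5.6)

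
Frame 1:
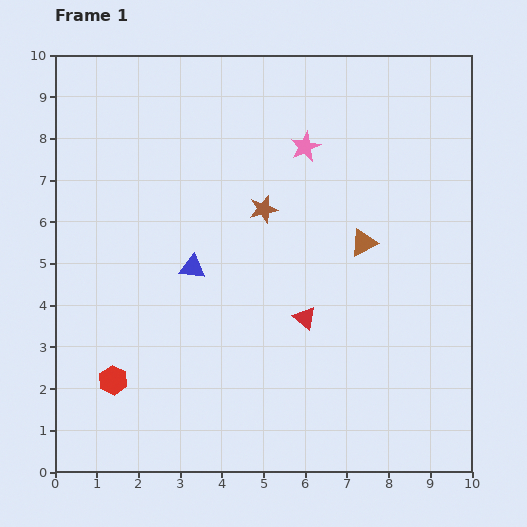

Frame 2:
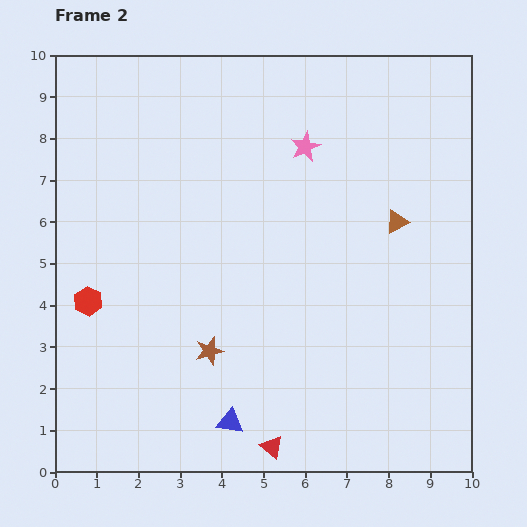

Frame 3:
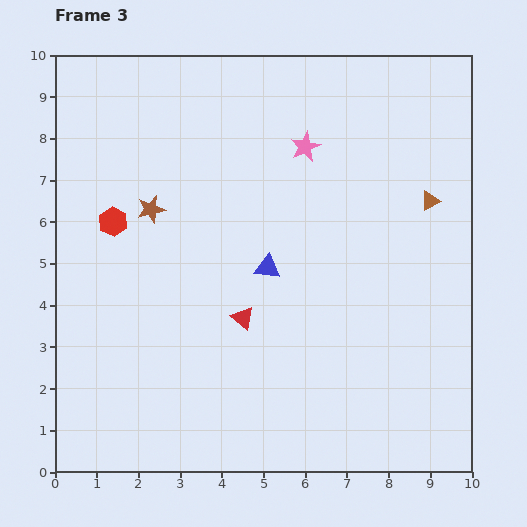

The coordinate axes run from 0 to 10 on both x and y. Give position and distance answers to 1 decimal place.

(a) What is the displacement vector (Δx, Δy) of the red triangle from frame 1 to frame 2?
(-0.8, -3.1)

The red triangle was at (6.0, 3.7) in frame 1 and (5.2, 0.6) in frame 2.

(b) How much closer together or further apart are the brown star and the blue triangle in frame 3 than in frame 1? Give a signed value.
+0.9

Distance in frame 1: 2.2. Distance in frame 3: 3.1.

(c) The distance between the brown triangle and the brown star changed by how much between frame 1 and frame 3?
+4.2

Distance in frame 1: 2.5. Distance in frame 3: 6.7.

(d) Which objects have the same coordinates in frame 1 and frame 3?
the pink star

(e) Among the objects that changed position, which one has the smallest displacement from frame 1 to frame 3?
the red triangle

(moved 1.5)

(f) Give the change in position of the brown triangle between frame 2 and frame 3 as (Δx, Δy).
(0.8, 0.5)

The brown triangle was at (8.2, 6.0) in frame 2 and (9.0, 6.5) in frame 3.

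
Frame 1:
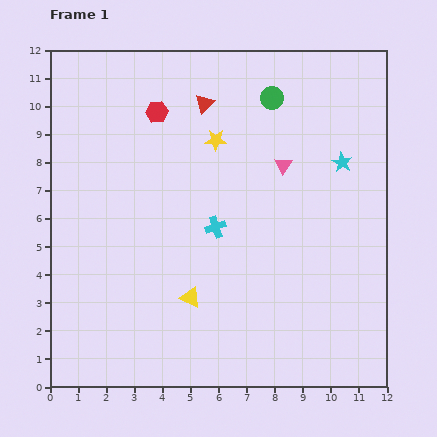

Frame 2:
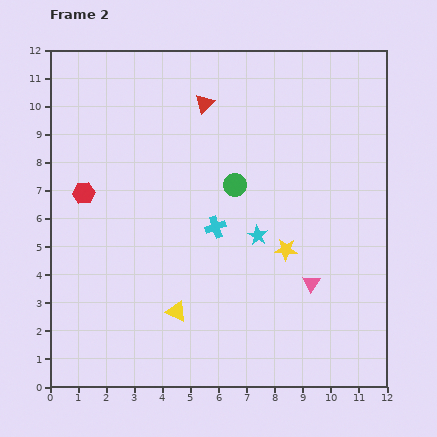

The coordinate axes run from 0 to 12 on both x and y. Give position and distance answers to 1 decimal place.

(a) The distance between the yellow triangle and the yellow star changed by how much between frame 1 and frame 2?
-1.2

Distance in frame 1: 5.7. Distance in frame 2: 4.5.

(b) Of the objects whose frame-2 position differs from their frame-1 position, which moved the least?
the yellow triangle

(moved 0.7)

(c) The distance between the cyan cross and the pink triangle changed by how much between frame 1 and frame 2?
+0.6

Distance in frame 1: 3.3. Distance in frame 2: 3.9.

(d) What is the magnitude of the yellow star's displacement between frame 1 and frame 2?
4.6

The yellow star moved from (5.9, 8.8) to (8.4, 4.9), a distance of √(2.5² + 3.9²) ≈ 4.6.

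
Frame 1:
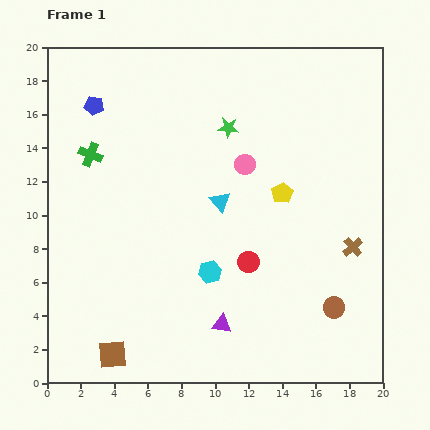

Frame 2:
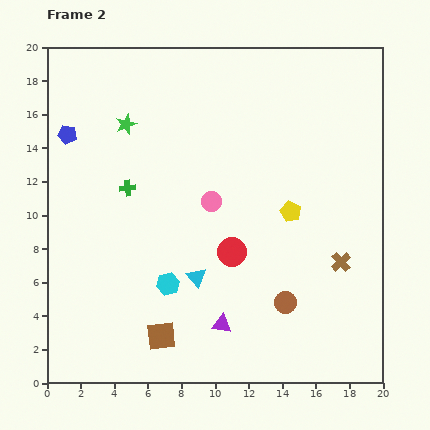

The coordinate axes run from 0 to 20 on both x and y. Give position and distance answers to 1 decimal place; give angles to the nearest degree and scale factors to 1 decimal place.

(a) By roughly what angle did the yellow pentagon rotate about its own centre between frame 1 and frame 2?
17° counter-clockwise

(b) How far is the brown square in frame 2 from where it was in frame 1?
3.1

The brown square moved from (3.9, 1.7) to (6.8, 2.8), a distance of √(2.9² + 1.1²) ≈ 3.1.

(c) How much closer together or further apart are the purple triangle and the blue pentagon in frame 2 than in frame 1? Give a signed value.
-0.5

Distance in frame 1: 15.1. Distance in frame 2: 14.6.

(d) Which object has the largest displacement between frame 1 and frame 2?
the green star

(moved 6.1; next 4.7)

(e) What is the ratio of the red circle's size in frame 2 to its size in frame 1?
1.3×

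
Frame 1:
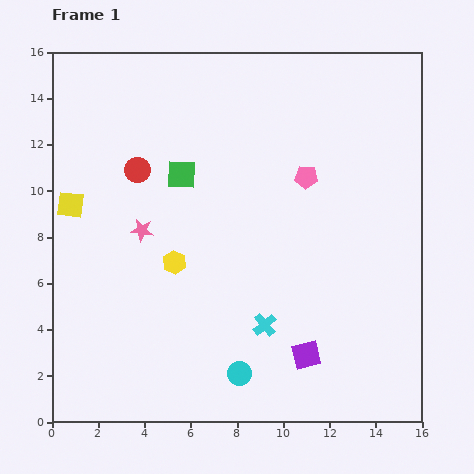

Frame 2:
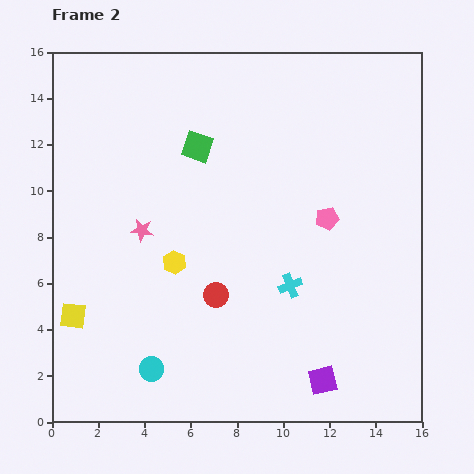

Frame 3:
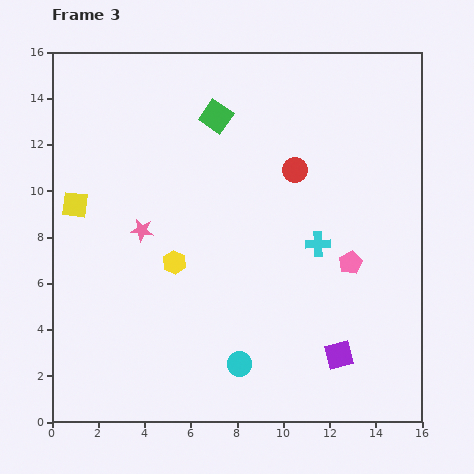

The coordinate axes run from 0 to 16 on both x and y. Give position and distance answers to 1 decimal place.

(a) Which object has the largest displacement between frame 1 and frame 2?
the red circle

(moved 6.4; next 4.8)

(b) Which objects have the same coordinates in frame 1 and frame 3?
the pink star, the yellow hexagon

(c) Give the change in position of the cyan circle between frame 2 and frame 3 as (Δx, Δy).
(3.8, 0.2)

The cyan circle was at (4.3, 2.3) in frame 2 and (8.1, 2.5) in frame 3.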